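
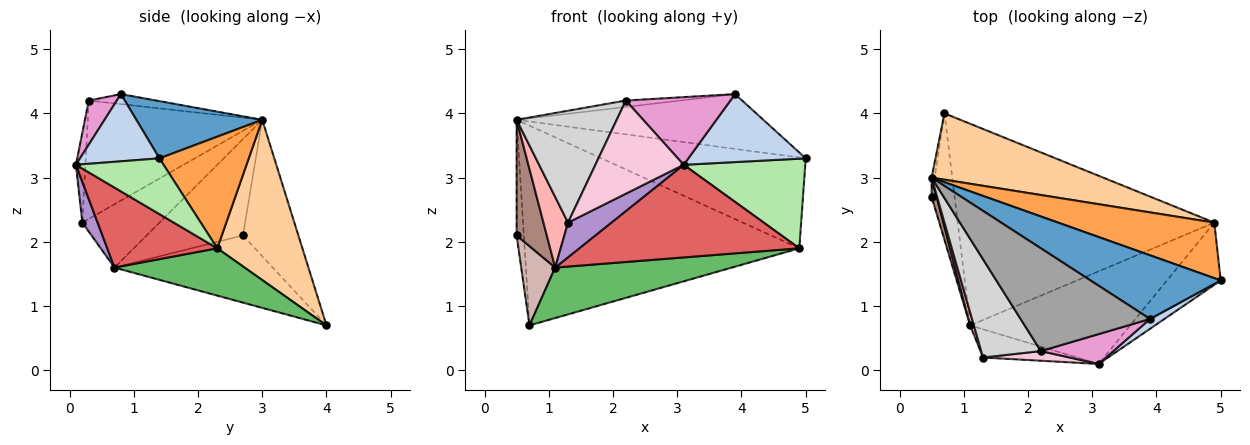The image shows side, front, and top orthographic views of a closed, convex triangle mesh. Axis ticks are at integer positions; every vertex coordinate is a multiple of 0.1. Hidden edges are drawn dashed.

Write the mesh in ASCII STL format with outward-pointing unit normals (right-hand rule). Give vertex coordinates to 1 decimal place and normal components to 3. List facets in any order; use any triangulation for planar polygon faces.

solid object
 facet normal 0.316 0.619 0.719
  outer loop
   vertex 3.9 0.8 4.3
   vertex 5.0 1.4 3.3
   vertex 0.5 3.0 3.9
  endloop
 endfacet
 facet normal 0.556 -0.822 0.119
  outer loop
   vertex 3.9 0.8 4.3
   vertex 3.1 0.1 3.2
   vertex 5.0 1.4 3.3
  endloop
 endfacet
 facet normal 0.349 0.799 0.489
  outer loop
   vertex 4.9 2.3 1.9
   vertex 0.5 3.0 3.9
   vertex 5.0 1.4 3.3
  endloop
 endfacet
 facet normal 0.282 0.911 0.302
  outer loop
   vertex 4.9 2.3 1.9
   vertex 0.7 4.0 0.7
   vertex 0.5 3.0 3.9
  endloop
 endfacet
 facet normal 0.176 -0.239 -0.955
  outer loop
   vertex 4.9 2.3 1.9
   vertex 1.1 0.7 1.6
   vertex 0.7 4.0 0.7
  endloop
 endfacet
 facet normal 0.509 -0.707 -0.491
  outer loop
   vertex 4.9 2.3 1.9
   vertex 5.0 1.4 3.3
   vertex 3.1 0.1 3.2
  endloop
 endfacet
 facet normal 0.333 -0.667 -0.667
  outer loop
   vertex 4.9 2.3 1.9
   vertex 3.1 0.1 3.2
   vertex 1.1 0.7 1.6
  endloop
 endfacet
 facet normal -0.951 -0.303 0.055
  outer loop
   vertex 1.3 0.2 2.3
   vertex 0.5 3.0 3.9
   vertex 1.1 0.7 1.6
  endloop
 endfacet
 facet normal 0.263 -0.748 -0.609
  outer loop
   vertex 1.3 0.2 2.3
   vertex 1.1 0.7 1.6
   vertex 3.1 0.1 3.2
  endloop
 endfacet
 facet normal -0.991 0.129 -0.022
  outer loop
   vertex 0.5 2.7 2.1
   vertex 0.5 3.0 3.9
   vertex 0.7 4.0 0.7
  endloop
 endfacet
 facet normal -0.953 -0.298 0.050
  outer loop
   vertex 0.5 2.7 2.1
   vertex 1.1 0.7 1.6
   vertex 0.5 3.0 3.9
  endloop
 endfacet
 facet normal -0.927 -0.199 -0.317
  outer loop
   vertex 0.5 2.7 2.1
   vertex 0.7 4.0 0.7
   vertex 1.1 0.7 1.6
  endloop
 endfacet
 facet normal 0.238 -0.889 0.392
  outer loop
   vertex 2.2 0.3 4.2
   vertex 3.1 0.1 3.2
   vertex 3.9 0.8 4.3
  endloop
 endfacet
 facet normal -0.106 -0.989 0.102
  outer loop
   vertex 2.2 0.3 4.2
   vertex 1.3 0.2 2.3
   vertex 3.1 0.1 3.2
  endloop
 endfacet
 facet normal -0.077 0.062 0.995
  outer loop
   vertex 2.2 0.3 4.2
   vertex 3.9 0.8 4.3
   vertex 0.5 3.0 3.9
  endloop
 endfacet
 facet normal -0.795 -0.456 0.400
  outer loop
   vertex 2.2 0.3 4.2
   vertex 0.5 3.0 3.9
   vertex 1.3 0.2 2.3
  endloop
 endfacet
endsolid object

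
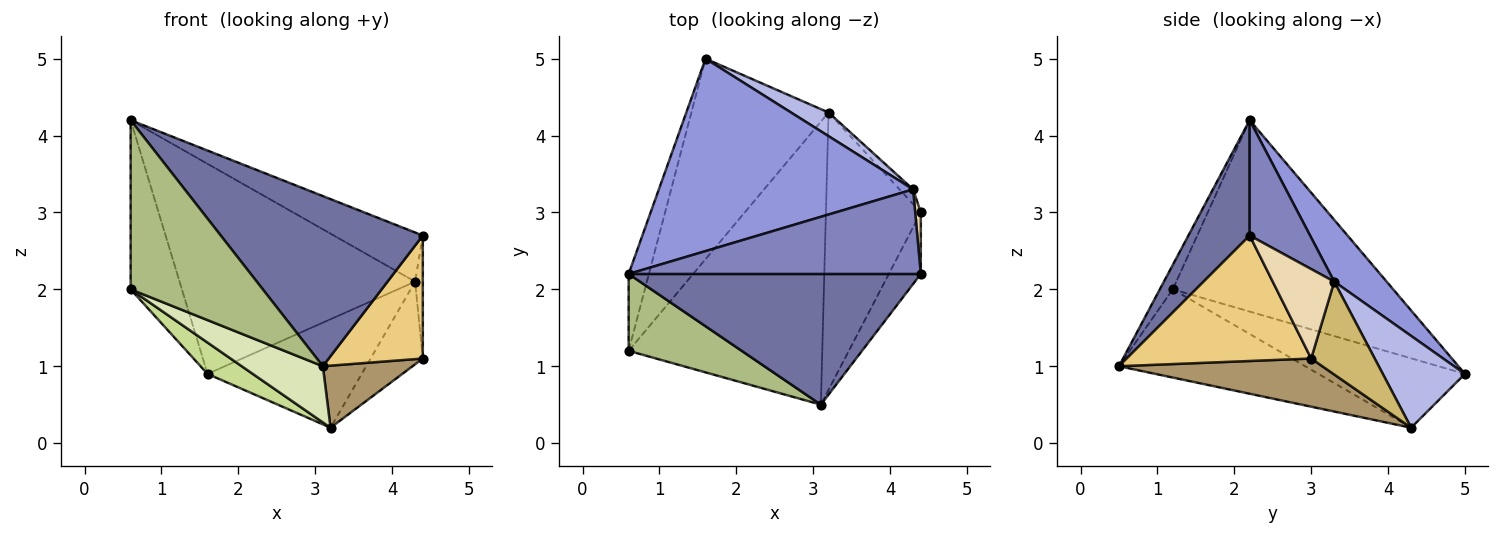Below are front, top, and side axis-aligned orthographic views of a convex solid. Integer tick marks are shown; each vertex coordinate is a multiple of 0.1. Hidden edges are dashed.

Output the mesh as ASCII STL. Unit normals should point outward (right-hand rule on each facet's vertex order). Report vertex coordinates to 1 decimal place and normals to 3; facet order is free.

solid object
 facet normal 0.234 -0.771 0.592
  outer loop
   vertex 3.1 0.5 1.0
   vertex 4.4 2.2 2.7
   vertex 0.6 2.2 4.2
  endloop
 endfacet
 facet normal 0.323 0.476 0.818
  outer loop
   vertex 4.3 3.3 2.1
   vertex 0.6 2.2 4.2
   vertex 4.4 2.2 2.7
  endloop
 endfacet
 facet normal 0.162 0.728 0.667
  outer loop
   vertex 4.3 3.3 2.1
   vertex 1.6 5.0 0.9
   vertex 0.6 2.2 4.2
  endloop
 endfacet
 facet normal 0.462 0.867 0.189
  outer loop
   vertex 4.3 3.3 2.1
   vertex 3.2 4.3 0.2
   vertex 1.6 5.0 0.9
  endloop
 endfacet
 facet normal -0.969 0.225 -0.102
  outer loop
   vertex 0.6 1.2 2.0
   vertex 0.6 2.2 4.2
   vertex 1.6 5.0 0.9
  endloop
 endfacet
 facet normal -0.089 -0.907 0.412
  outer loop
   vertex 0.6 1.2 2.0
   vertex 3.1 0.5 1.0
   vertex 0.6 2.2 4.2
  endloop
 endfacet
 facet normal -0.447 -0.138 -0.884
  outer loop
   vertex 0.6 1.2 2.0
   vertex 1.6 5.0 0.9
   vertex 3.2 4.3 0.2
  endloop
 endfacet
 facet normal -0.408 -0.178 -0.896
  outer loop
   vertex 0.6 1.2 2.0
   vertex 3.2 4.3 0.2
   vertex 3.1 0.5 1.0
  endloop
 endfacet
 facet normal 0.444 -0.196 -0.874
  outer loop
   vertex 4.4 3.0 1.1
   vertex 3.1 0.5 1.0
   vertex 3.2 4.3 0.2
  endloop
 endfacet
 facet normal 0.768 0.631 -0.112
  outer loop
   vertex 4.4 3.0 1.1
   vertex 3.2 4.3 0.2
   vertex 4.3 3.3 2.1
  endloop
 endfacet
 facet normal 0.869 -0.443 -0.221
  outer loop
   vertex 4.4 3.0 1.1
   vertex 4.4 2.2 2.7
   vertex 3.1 0.5 1.0
  endloop
 endfacet
 facet normal 0.990 0.124 0.062
  outer loop
   vertex 4.4 3.0 1.1
   vertex 4.3 3.3 2.1
   vertex 4.4 2.2 2.7
  endloop
 endfacet
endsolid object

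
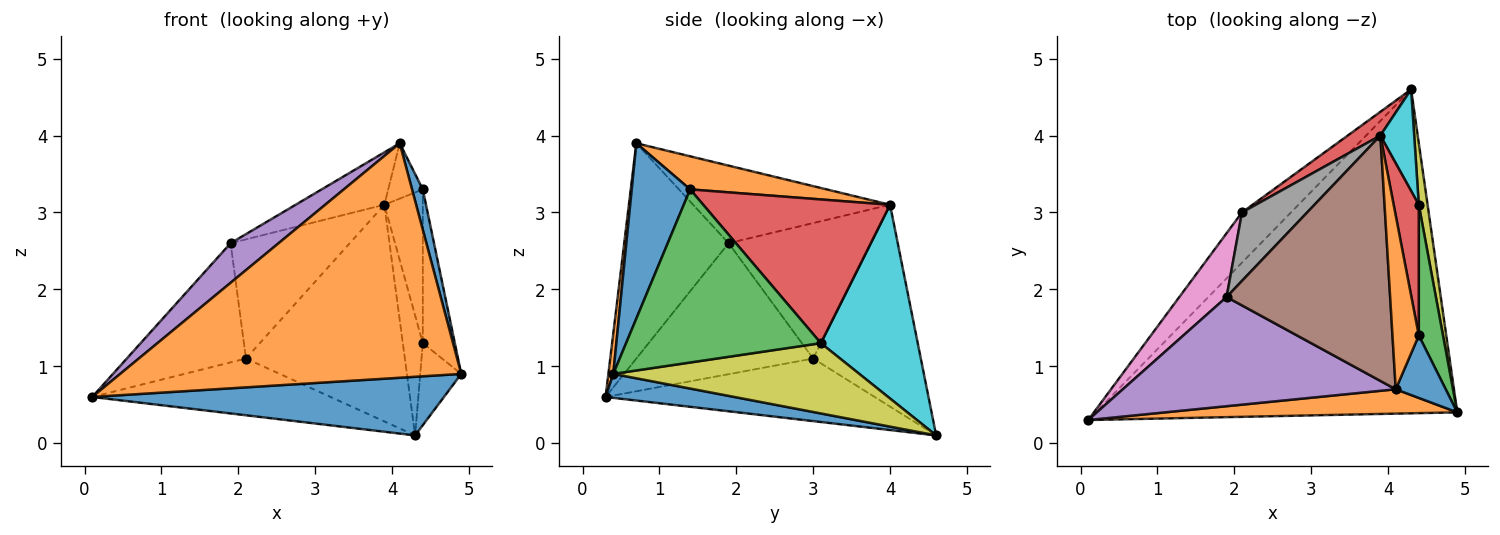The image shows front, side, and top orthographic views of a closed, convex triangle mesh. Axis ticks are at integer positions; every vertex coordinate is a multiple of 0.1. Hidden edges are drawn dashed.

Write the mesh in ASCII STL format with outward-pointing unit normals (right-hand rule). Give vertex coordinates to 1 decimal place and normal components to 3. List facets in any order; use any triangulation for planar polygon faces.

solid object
 facet normal 0.065 -0.178 -0.982
  outer loop
   vertex 4.3 4.6 0.1
   vertex 4.9 0.4 0.9
   vertex 0.1 0.3 0.6
  endloop
 endfacet
 facet normal 0.014 -0.995 0.103
  outer loop
   vertex 4.1 0.7 3.9
   vertex 0.1 0.3 0.6
   vertex 4.9 0.4 0.9
  endloop
 endfacet
 facet normal -0.646 0.572 -0.506
  outer loop
   vertex 2.1 3.0 1.1
   vertex 4.3 4.6 0.1
   vertex 0.1 0.3 0.6
  endloop
 endfacet
 facet normal -0.559 0.825 0.090
  outer loop
   vertex 2.1 3.0 1.1
   vertex 3.9 4.0 3.1
   vertex 4.3 4.6 0.1
  endloop
 endfacet
 facet normal -0.596 -0.274 0.755
  outer loop
   vertex 1.9 1.9 2.6
   vertex 0.1 0.3 0.6
   vertex 4.1 0.7 3.9
  endloop
 endfacet
 facet normal -0.421 0.190 0.887
  outer loop
   vertex 1.9 1.9 2.6
   vertex 4.1 0.7 3.9
   vertex 3.9 4.0 3.1
  endloop
 endfacet
 facet normal -0.794 0.535 0.287
  outer loop
   vertex 1.9 1.9 2.6
   vertex 2.1 3.0 1.1
   vertex 0.1 0.3 0.6
  endloop
 endfacet
 facet normal -0.719 0.603 0.346
  outer loop
   vertex 1.9 1.9 2.6
   vertex 3.9 4.0 3.1
   vertex 2.1 3.0 1.1
  endloop
 endfacet
 facet normal 0.979 0.163 0.122
  outer loop
   vertex 4.4 3.1 1.3
   vertex 4.9 0.4 0.9
   vertex 4.3 4.6 0.1
  endloop
 endfacet
 facet normal 0.965 0.199 0.169
  outer loop
   vertex 4.4 3.1 1.3
   vertex 4.3 4.6 0.1
   vertex 3.9 4.0 3.1
  endloop
 endfacet
 facet normal 0.947 -0.174 0.270
  outer loop
   vertex 4.4 1.4 3.3
   vertex 4.1 0.7 3.9
   vertex 4.9 0.4 0.9
  endloop
 endfacet
 facet normal 0.768 0.195 0.611
  outer loop
   vertex 4.4 1.4 3.3
   vertex 3.9 4.0 3.1
   vertex 4.1 0.7 3.9
  endloop
 endfacet
 facet normal 0.977 0.161 0.137
  outer loop
   vertex 4.4 1.4 3.3
   vertex 4.9 0.4 0.9
   vertex 4.4 3.1 1.3
  endloop
 endfacet
 facet normal 0.965 0.199 0.169
  outer loop
   vertex 4.4 1.4 3.3
   vertex 4.4 3.1 1.3
   vertex 3.9 4.0 3.1
  endloop
 endfacet
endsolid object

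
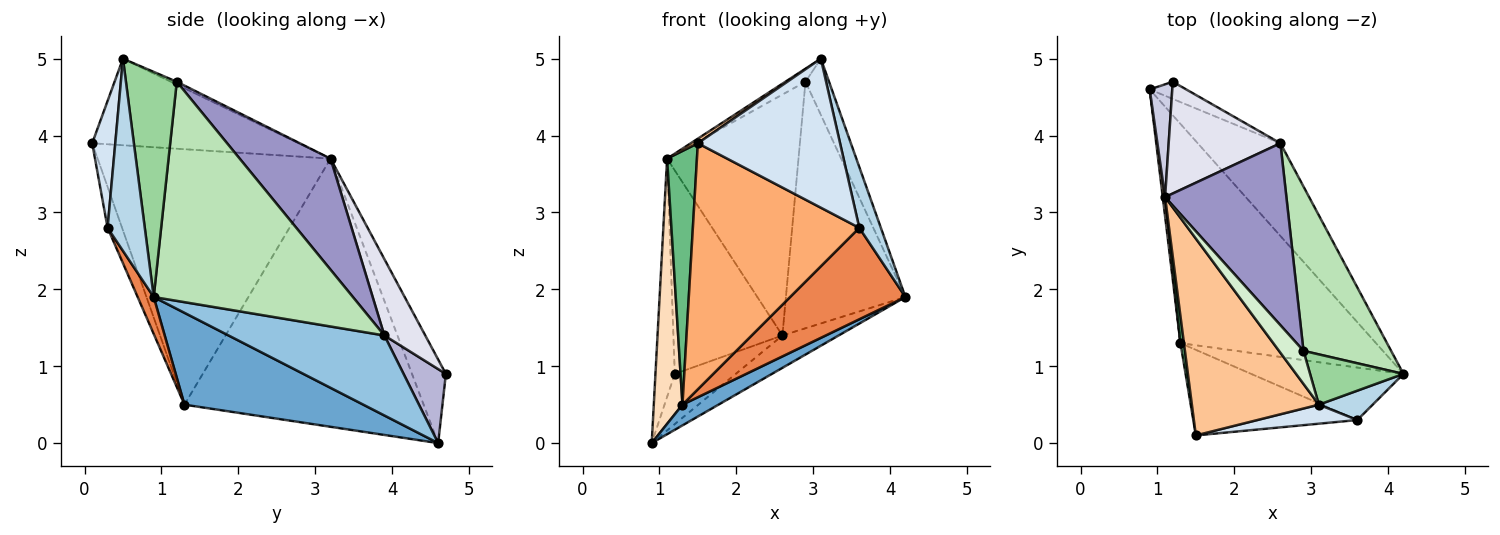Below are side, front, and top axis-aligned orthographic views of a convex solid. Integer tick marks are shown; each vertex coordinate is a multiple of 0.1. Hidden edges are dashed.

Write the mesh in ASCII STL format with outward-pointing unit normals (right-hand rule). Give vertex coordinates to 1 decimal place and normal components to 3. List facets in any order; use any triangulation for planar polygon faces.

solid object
 facet normal 0.424 -0.085 -0.902
  outer loop
   vertex 1.3 1.3 0.5
   vertex 0.9 4.6 0.0
   vertex 4.2 0.9 1.9
  endloop
 endfacet
 facet normal 0.674 0.243 -0.697
  outer loop
   vertex 2.6 3.9 1.4
   vertex 4.2 0.9 1.9
   vertex 0.9 4.6 0.0
  endloop
 endfacet
 facet normal 0.841 -0.488 0.235
  outer loop
   vertex 3.6 0.3 2.8
   vertex 4.2 0.9 1.9
   vertex 3.1 0.5 5.0
  endloop
 endfacet
 facet normal 0.159 -0.979 0.125
  outer loop
   vertex 3.6 0.3 2.8
   vertex 3.1 0.5 5.0
   vertex 1.5 0.1 3.9
  endloop
 endfacet
 facet normal 0.120 -0.861 -0.494
  outer loop
   vertex 3.6 0.3 2.8
   vertex 1.3 1.3 0.5
   vertex 4.2 0.9 1.9
  endloop
 endfacet
 facet normal -0.082 -0.941 -0.327
  outer loop
   vertex 3.6 0.3 2.8
   vertex 1.5 0.1 3.9
   vertex 1.3 1.3 0.5
  endloop
 endfacet
 facet normal -0.563 -0.019 0.826
  outer loop
   vertex 1.1 3.2 3.7
   vertex 1.5 0.1 3.9
   vertex 3.1 0.5 5.0
  endloop
 endfacet
 facet normal -0.993 -0.119 0.009
  outer loop
   vertex 1.1 3.2 3.7
   vertex 0.9 4.6 0.0
   vertex 1.3 1.3 0.5
  endloop
 endfacet
 facet normal -0.992 -0.127 0.013
  outer loop
   vertex 1.1 3.2 3.7
   vertex 1.3 1.3 0.5
   vertex 1.5 0.1 3.9
  endloop
 endfacet
 facet normal 0.849 0.394 0.352
  outer loop
   vertex 2.9 1.2 4.7
   vertex 3.1 0.5 5.0
   vertex 4.2 0.9 1.9
  endloop
 endfacet
 facet normal 0.811 0.487 0.324
  outer loop
   vertex 2.9 1.2 4.7
   vertex 4.2 0.9 1.9
   vertex 2.6 3.9 1.4
  endloop
 endfacet
 facet normal -0.108 0.366 0.925
  outer loop
   vertex 2.9 1.2 4.7
   vertex 1.1 3.2 3.7
   vertex 3.1 0.5 5.0
  endloop
 endfacet
 facet normal 0.483 0.699 0.528
  outer loop
   vertex 2.9 1.2 4.7
   vertex 2.6 3.9 1.4
   vertex 1.1 3.2 3.7
  endloop
 endfacet
 facet normal 0.549 0.791 -0.271
  outer loop
   vertex 1.2 4.7 0.9
   vertex 2.6 3.9 1.4
   vertex 0.9 4.6 0.0
  endloop
 endfacet
 facet normal -0.846 0.482 0.228
  outer loop
   vertex 1.2 4.7 0.9
   vertex 0.9 4.6 0.0
   vertex 1.1 3.2 3.7
  endloop
 endfacet
 facet normal 0.313 0.833 0.457
  outer loop
   vertex 1.2 4.7 0.9
   vertex 1.1 3.2 3.7
   vertex 2.6 3.9 1.4
  endloop
 endfacet
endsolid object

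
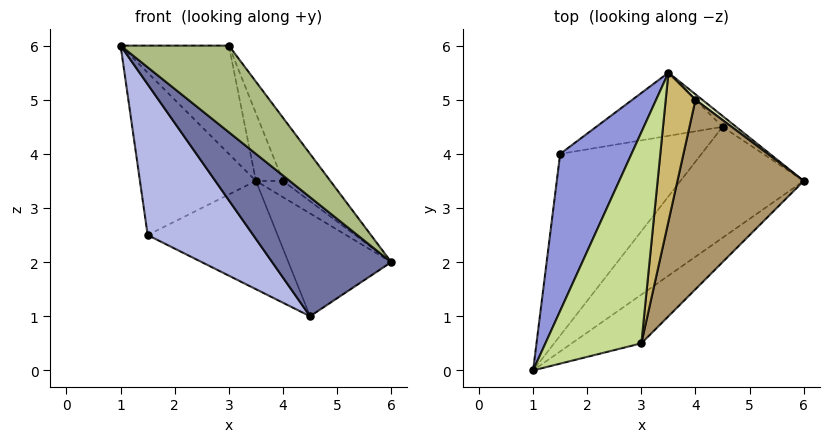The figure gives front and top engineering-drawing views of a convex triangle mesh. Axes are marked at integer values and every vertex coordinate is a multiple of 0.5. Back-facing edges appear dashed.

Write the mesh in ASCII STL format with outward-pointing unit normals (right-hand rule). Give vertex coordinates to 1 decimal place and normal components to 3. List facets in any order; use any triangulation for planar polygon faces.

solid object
 facet normal -0.033 -0.731 -0.681
  outer loop
   vertex 4.5 4.5 1.0
   vertex 6.0 3.5 2.0
   vertex 1.0 0.0 6.0
  endloop
 endfacet
 facet normal 0.591 0.802 -0.084
  outer loop
   vertex 4.5 4.5 1.0
   vertex 3.5 5.5 3.5
   vertex 6.0 3.5 2.0
  endloop
 endfacet
 facet normal -0.663 0.538 0.520
  outer loop
   vertex 1.5 4.0 2.5
   vertex 1.0 0.0 6.0
   vertex 3.5 5.5 3.5
  endloop
 endfacet
 facet normal -0.268 -0.615 -0.741
  outer loop
   vertex 1.5 4.0 2.5
   vertex 4.5 4.5 1.0
   vertex 1.0 0.0 6.0
  endloop
 endfacet
 facet normal -0.368 0.803 -0.468
  outer loop
   vertex 1.5 4.0 2.5
   vertex 3.5 5.5 3.5
   vertex 4.5 4.5 1.0
  endloop
 endfacet
 facet normal 0.213 -0.852 -0.479
  outer loop
   vertex 3.0 0.5 6.0
   vertex 1.0 0.0 6.0
   vertex 6.0 3.5 2.0
  endloop
 endfacet
 facet normal -0.113 0.453 0.884
  outer loop
   vertex 3.0 0.5 6.0
   vertex 3.5 5.5 3.5
   vertex 1.0 0.0 6.0
  endloop
 endfacet
 facet normal 0.688 0.688 0.229
  outer loop
   vertex 4.0 5.0 3.5
   vertex 6.0 3.5 2.0
   vertex 3.5 5.5 3.5
  endloop
 endfacet
 facet normal 0.688 0.229 0.688
  outer loop
   vertex 4.0 5.0 3.5
   vertex 3.0 0.5 6.0
   vertex 6.0 3.5 2.0
  endloop
 endfacet
 facet normal 0.382 0.382 0.841
  outer loop
   vertex 4.0 5.0 3.5
   vertex 3.5 5.5 3.5
   vertex 3.0 0.5 6.0
  endloop
 endfacet
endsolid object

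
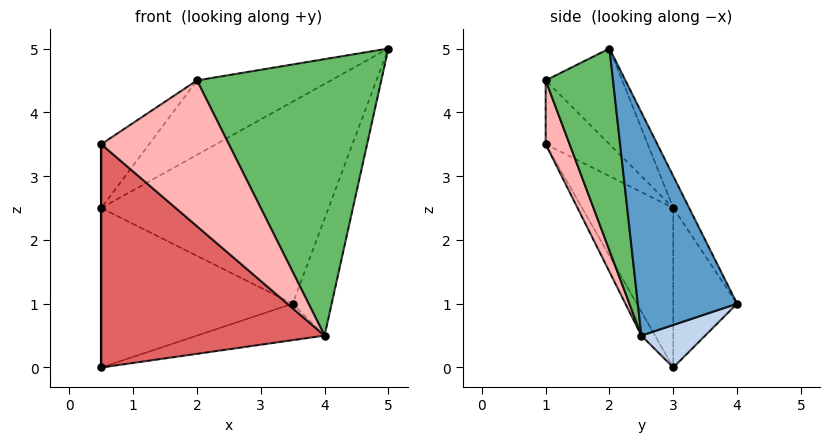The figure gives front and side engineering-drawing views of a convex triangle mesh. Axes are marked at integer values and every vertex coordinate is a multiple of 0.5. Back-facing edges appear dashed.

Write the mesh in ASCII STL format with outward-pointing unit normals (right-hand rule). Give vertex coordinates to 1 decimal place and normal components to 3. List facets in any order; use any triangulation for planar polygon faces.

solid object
 facet normal 0.918 0.361 -0.164
  outer loop
   vertex 4.0 2.5 0.5
   vertex 3.5 4.0 1.0
   vertex 5.0 2.0 5.0
  endloop
 endfacet
 facet normal 0.183 0.365 -0.913
  outer loop
   vertex 4.0 2.5 0.5
   vertex 0.5 3.0 0.0
   vertex 3.5 4.0 1.0
  endloop
 endfacet
 facet normal -0.062 0.883 0.465
  outer loop
   vertex 0.5 3.0 2.5
   vertex 5.0 2.0 5.0
   vertex 3.5 4.0 1.0
  endloop
 endfacet
 facet normal -0.316 0.949 0.000
  outer loop
   vertex 0.5 3.0 2.5
   vertex 3.5 4.0 1.0
   vertex 0.5 3.0 0.0
  endloop
 endfacet
 facet normal 0.338 -0.924 -0.178
  outer loop
   vertex 2.0 1.0 4.5
   vertex 4.0 2.5 0.5
   vertex 5.0 2.0 5.0
  endloop
 endfacet
 facet normal -0.311 0.545 0.778
  outer loop
   vertex 2.0 1.0 4.5
   vertex 5.0 2.0 5.0
   vertex 0.5 3.0 2.5
  endloop
 endfacet
 facet normal -0.053 -0.867 -0.495
  outer loop
   vertex 0.5 1.0 3.5
   vertex 0.5 3.0 0.0
   vertex 4.0 2.5 0.5
  endloop
 endfacet
 facet normal 0.178 -0.947 -0.266
  outer loop
   vertex 0.5 1.0 3.5
   vertex 4.0 2.5 0.5
   vertex 2.0 1.0 4.5
  endloop
 endfacet
 facet normal -0.512 0.384 0.768
  outer loop
   vertex 0.5 1.0 3.5
   vertex 2.0 1.0 4.5
   vertex 0.5 3.0 2.5
  endloop
 endfacet
 facet normal -1.000 0.000 0.000
  outer loop
   vertex 0.5 1.0 3.5
   vertex 0.5 3.0 2.5
   vertex 0.5 3.0 0.0
  endloop
 endfacet
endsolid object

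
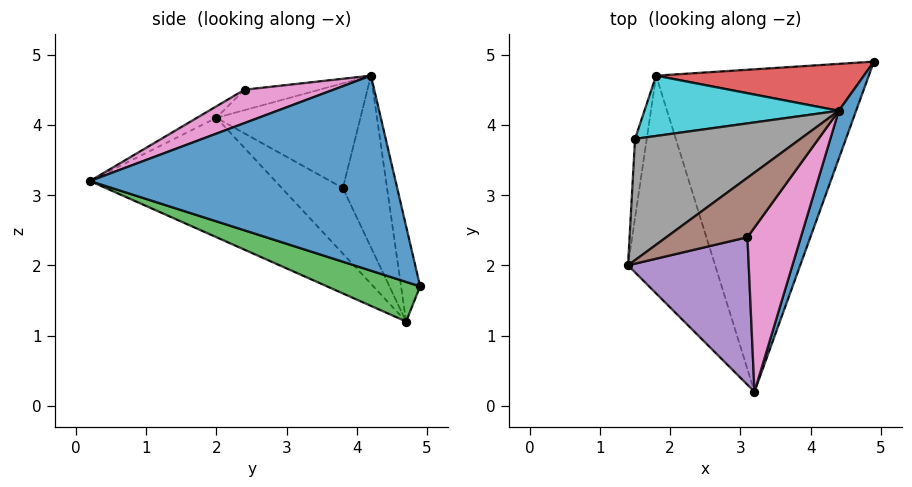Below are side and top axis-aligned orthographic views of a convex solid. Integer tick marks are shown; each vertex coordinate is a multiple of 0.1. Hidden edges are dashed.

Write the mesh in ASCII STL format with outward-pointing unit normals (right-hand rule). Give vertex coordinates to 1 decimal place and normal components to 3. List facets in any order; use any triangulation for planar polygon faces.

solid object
 facet normal 0.945 -0.315 0.084
  outer loop
   vertex 4.4 4.2 4.7
   vertex 3.2 0.2 3.2
   vertex 4.9 4.9 1.7
  endloop
 endfacet
 facet normal -0.719 -0.457 -0.524
  outer loop
   vertex 1.8 4.7 1.2
   vertex 3.2 0.2 3.2
   vertex 1.4 2.0 4.1
  endloop
 endfacet
 facet normal 0.171 -0.355 -0.919
  outer loop
   vertex 1.8 4.7 1.2
   vertex 4.9 4.9 1.7
   vertex 3.2 0.2 3.2
  endloop
 endfacet
 facet normal -0.097 0.973 0.211
  outer loop
   vertex 1.8 4.7 1.2
   vertex 4.4 4.2 4.7
   vertex 4.9 4.9 1.7
  endloop
 endfacet
 facet normal -0.082 -0.510 0.856
  outer loop
   vertex 3.1 2.4 4.5
   vertex 1.4 2.0 4.1
   vertex 3.2 0.2 3.2
  endloop
 endfacet
 facet normal -0.244 0.069 0.967
  outer loop
   vertex 3.1 2.4 4.5
   vertex 4.4 4.2 4.7
   vertex 1.4 2.0 4.1
  endloop
 endfacet
 facet normal 0.478 -0.431 0.765
  outer loop
   vertex 3.1 2.4 4.5
   vertex 3.2 0.2 3.2
   vertex 4.4 4.2 4.7
  endloop
 endfacet
 facet normal -0.479 0.447 0.756
  outer loop
   vertex 1.5 3.8 3.1
   vertex 1.4 2.0 4.1
   vertex 4.4 4.2 4.7
  endloop
 endfacet
 facet normal -0.984 -0.043 -0.176
  outer loop
   vertex 1.5 3.8 3.1
   vertex 1.8 4.7 1.2
   vertex 1.4 2.0 4.1
  endloop
 endfacet
 facet normal -0.321 0.874 0.364
  outer loop
   vertex 1.5 3.8 3.1
   vertex 4.4 4.2 4.7
   vertex 1.8 4.7 1.2
  endloop
 endfacet
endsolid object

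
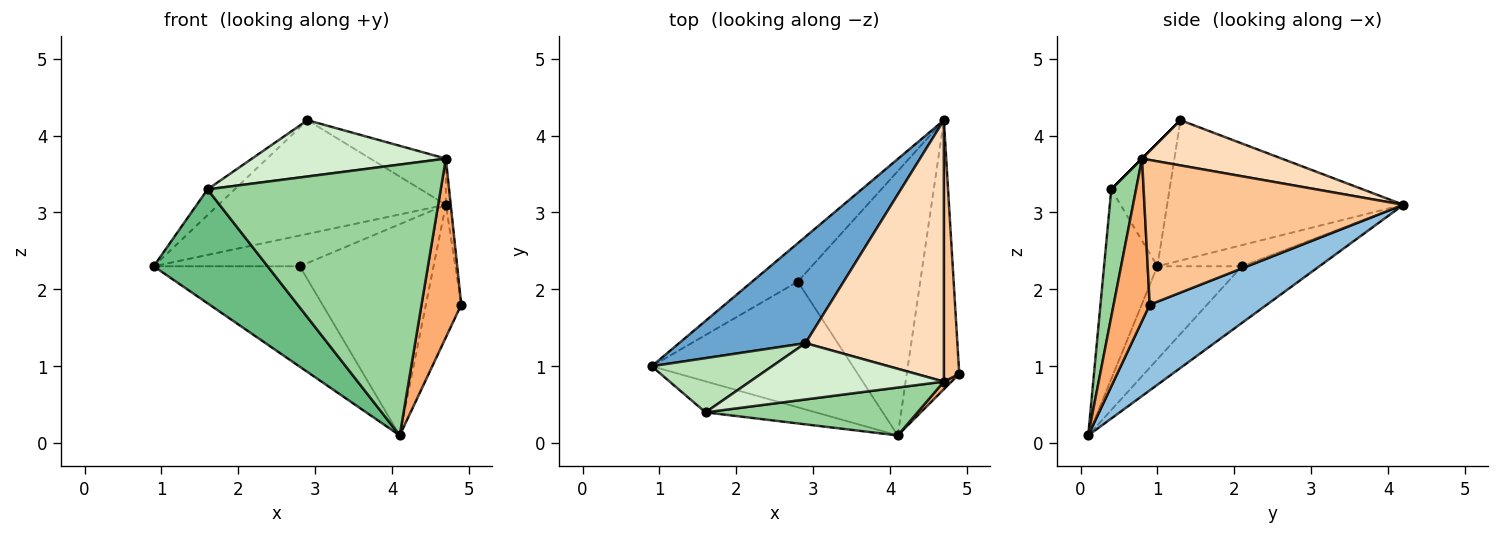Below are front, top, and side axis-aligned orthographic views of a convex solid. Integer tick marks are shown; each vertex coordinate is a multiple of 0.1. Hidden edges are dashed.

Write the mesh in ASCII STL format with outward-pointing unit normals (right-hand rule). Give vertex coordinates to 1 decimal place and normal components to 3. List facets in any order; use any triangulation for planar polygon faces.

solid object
 facet normal -0.604 0.582 0.544
  outer loop
   vertex 2.9 1.3 4.2
   vertex 4.7 4.2 3.1
   vertex 0.9 1.0 2.3
  endloop
 endfacet
 facet normal 0.826 0.249 -0.506
  outer loop
   vertex 4.1 0.1 0.1
   vertex 4.7 4.2 3.1
   vertex 4.9 0.9 1.8
  endloop
 endfacet
 facet normal -0.340 0.587 -0.734
  outer loop
   vertex 2.8 2.1 2.3
   vertex 0.9 1.0 2.3
   vertex 4.7 4.2 3.1
  endloop
 endfacet
 facet normal -0.340 0.587 -0.735
  outer loop
   vertex 2.8 2.1 2.3
   vertex 4.1 0.1 0.1
   vertex 0.9 1.0 2.3
  endloop
 endfacet
 facet normal -0.340 0.587 -0.735
  outer loop
   vertex 2.8 2.1 2.3
   vertex 4.7 4.2 3.1
   vertex 4.1 0.1 0.1
  endloop
 endfacet
 facet normal 0.672 -0.740 0.032
  outer loop
   vertex 4.7 0.8 3.7
   vertex 4.1 0.1 0.1
   vertex 4.9 0.9 1.8
  endloop
 endfacet
 facet normal 0.994 0.019 0.106
  outer loop
   vertex 4.7 0.8 3.7
   vertex 4.9 0.9 1.8
   vertex 4.7 4.2 3.1
  endloop
 endfacet
 facet normal 0.306 0.165 0.937
  outer loop
   vertex 4.7 0.8 3.7
   vertex 4.7 4.2 3.1
   vertex 2.9 1.3 4.2
  endloop
 endfacet
 facet normal -0.412 -0.879 -0.239
  outer loop
   vertex 1.6 0.4 3.3
   vertex 0.9 1.0 2.3
   vertex 4.1 0.1 0.1
  endloop
 endfacet
 facet normal 0.104 -0.979 0.173
  outer loop
   vertex 1.6 0.4 3.3
   vertex 4.1 0.1 0.1
   vertex 4.7 0.8 3.7
  endloop
 endfacet
 facet normal -0.678 0.315 0.664
  outer loop
   vertex 1.6 0.4 3.3
   vertex 2.9 1.3 4.2
   vertex 0.9 1.0 2.3
  endloop
 endfacet
 facet normal 0.000 -0.707 0.707
  outer loop
   vertex 1.6 0.4 3.3
   vertex 4.7 0.8 3.7
   vertex 2.9 1.3 4.2
  endloop
 endfacet
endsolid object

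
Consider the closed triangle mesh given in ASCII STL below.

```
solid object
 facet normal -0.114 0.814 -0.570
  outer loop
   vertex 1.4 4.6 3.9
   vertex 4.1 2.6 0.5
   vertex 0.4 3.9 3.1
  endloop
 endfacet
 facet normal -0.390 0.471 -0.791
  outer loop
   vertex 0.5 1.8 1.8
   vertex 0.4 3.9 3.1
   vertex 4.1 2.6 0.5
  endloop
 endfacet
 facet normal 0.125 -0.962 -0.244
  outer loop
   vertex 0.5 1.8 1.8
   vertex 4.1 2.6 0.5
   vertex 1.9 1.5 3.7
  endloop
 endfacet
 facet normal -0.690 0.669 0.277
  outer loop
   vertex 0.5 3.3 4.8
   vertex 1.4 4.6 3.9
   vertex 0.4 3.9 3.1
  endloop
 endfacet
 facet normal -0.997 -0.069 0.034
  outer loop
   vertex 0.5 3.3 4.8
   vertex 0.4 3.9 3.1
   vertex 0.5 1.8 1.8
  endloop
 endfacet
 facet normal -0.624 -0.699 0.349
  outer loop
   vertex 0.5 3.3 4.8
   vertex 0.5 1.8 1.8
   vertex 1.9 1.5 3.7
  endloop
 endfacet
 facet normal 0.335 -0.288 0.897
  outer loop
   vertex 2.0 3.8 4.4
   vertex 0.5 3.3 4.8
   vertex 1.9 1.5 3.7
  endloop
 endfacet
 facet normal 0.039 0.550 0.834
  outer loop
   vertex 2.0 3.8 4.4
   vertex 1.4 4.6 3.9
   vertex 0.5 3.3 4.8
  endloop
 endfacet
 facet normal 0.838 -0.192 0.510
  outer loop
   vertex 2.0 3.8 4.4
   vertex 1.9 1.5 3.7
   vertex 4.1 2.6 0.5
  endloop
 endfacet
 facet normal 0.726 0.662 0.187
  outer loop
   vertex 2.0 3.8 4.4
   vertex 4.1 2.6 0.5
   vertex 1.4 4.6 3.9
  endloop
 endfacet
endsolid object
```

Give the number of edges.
15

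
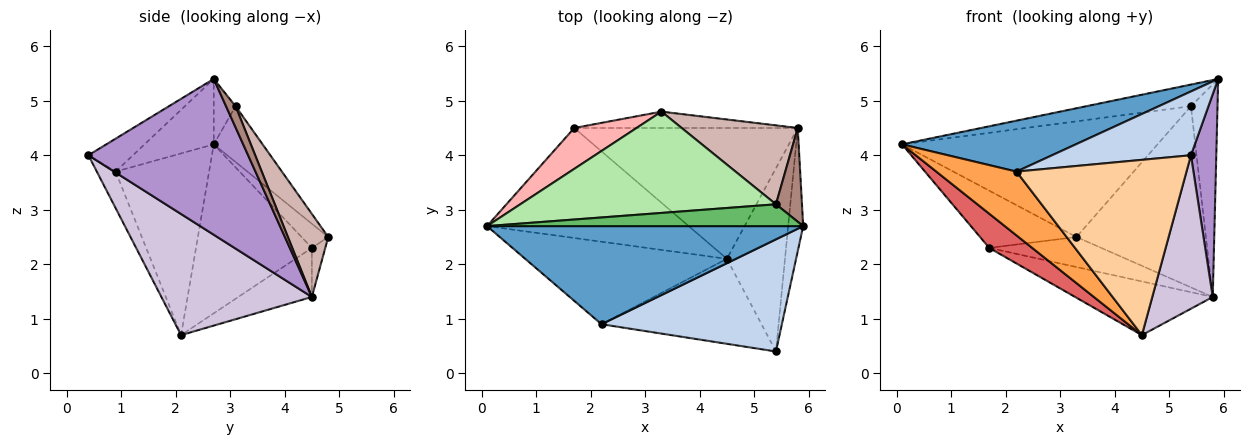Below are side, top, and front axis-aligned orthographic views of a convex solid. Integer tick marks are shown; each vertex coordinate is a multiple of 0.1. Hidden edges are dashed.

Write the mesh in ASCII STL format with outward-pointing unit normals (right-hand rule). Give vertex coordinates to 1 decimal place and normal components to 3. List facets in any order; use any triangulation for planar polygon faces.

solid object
 facet normal -0.181 -0.453 0.873
  outer loop
   vertex 2.2 0.9 3.7
   vertex 5.9 2.7 5.4
   vertex 0.1 2.7 4.2
  endloop
 endfacet
 facet normal -0.157 -0.488 0.858
  outer loop
   vertex 2.2 0.9 3.7
   vertex 5.4 0.4 4.0
   vertex 5.9 2.7 5.4
  endloop
 endfacet
 facet normal -0.580 -0.498 -0.644
  outer loop
   vertex 2.2 0.9 3.7
   vertex 0.1 2.7 4.2
   vertex 4.5 2.1 0.7
  endloop
 endfacet
 facet normal -0.099 -0.895 -0.434
  outer loop
   vertex 2.2 0.9 3.7
   vertex 4.5 2.1 0.7
   vertex 5.4 0.4 4.0
  endloop
 endfacet
 facet normal -0.145 0.697 0.703
  outer loop
   vertex 5.4 3.1 4.9
   vertex 0.1 2.7 4.2
   vertex 5.9 2.7 5.4
  endloop
 endfacet
 facet normal -0.142 0.745 0.652
  outer loop
   vertex 5.4 3.1 4.9
   vertex 3.3 4.8 2.5
   vertex 0.1 2.7 4.2
  endloop
 endfacet
 facet normal -0.625 -0.232 -0.746
  outer loop
   vertex 1.7 4.5 2.3
   vertex 4.5 2.1 0.7
   vertex 0.1 2.7 4.2
  endloop
 endfacet
 facet normal -0.220 0.794 0.567
  outer loop
   vertex 1.7 4.5 2.3
   vertex 0.1 2.7 4.2
   vertex 3.3 4.8 2.5
  endloop
 endfacet
 facet normal 0.983 -0.156 -0.095
  outer loop
   vertex 5.8 4.5 1.4
   vertex 5.9 2.7 5.4
   vertex 5.4 0.4 4.0
  endloop
 endfacet
 facet normal 0.848 -0.341 -0.407
  outer loop
   vertex 5.8 4.5 1.4
   vertex 5.4 0.4 4.0
   vertex 4.5 2.1 0.7
  endloop
 endfacet
 facet normal 0.312 0.869 0.383
  outer loop
   vertex 5.8 4.5 1.4
   vertex 5.4 3.1 4.9
   vertex 5.9 2.7 5.4
  endloop
 endfacet
 facet normal 0.275 0.882 0.384
  outer loop
   vertex 5.8 4.5 1.4
   vertex 3.3 4.8 2.5
   vertex 5.4 3.1 4.9
  endloop
 endfacet
 facet normal -0.199 0.372 -0.907
  outer loop
   vertex 5.8 4.5 1.4
   vertex 4.5 2.1 0.7
   vertex 1.7 4.5 2.3
  endloop
 endfacet
 facet normal -0.104 0.874 -0.475
  outer loop
   vertex 5.8 4.5 1.4
   vertex 1.7 4.5 2.3
   vertex 3.3 4.8 2.5
  endloop
 endfacet
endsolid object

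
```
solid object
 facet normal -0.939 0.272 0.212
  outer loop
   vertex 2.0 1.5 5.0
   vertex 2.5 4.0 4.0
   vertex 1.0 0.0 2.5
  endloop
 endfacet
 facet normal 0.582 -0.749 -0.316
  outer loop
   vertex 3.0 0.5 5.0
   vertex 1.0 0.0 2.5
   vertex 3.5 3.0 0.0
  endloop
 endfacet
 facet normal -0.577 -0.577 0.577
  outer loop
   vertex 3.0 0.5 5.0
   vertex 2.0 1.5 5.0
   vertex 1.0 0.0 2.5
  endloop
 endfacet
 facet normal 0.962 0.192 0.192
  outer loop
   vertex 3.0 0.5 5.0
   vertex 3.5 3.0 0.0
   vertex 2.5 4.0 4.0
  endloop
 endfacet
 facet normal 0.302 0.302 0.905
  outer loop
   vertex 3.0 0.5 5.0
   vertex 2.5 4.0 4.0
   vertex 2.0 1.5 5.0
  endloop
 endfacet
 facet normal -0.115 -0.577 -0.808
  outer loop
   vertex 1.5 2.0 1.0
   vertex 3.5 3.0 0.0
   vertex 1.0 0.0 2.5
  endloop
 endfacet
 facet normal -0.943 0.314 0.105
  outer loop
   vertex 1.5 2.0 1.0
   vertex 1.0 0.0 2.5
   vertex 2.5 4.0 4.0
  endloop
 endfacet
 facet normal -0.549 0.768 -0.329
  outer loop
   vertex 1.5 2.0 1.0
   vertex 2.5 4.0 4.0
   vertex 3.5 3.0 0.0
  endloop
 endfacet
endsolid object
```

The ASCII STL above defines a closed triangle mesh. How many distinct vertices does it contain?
6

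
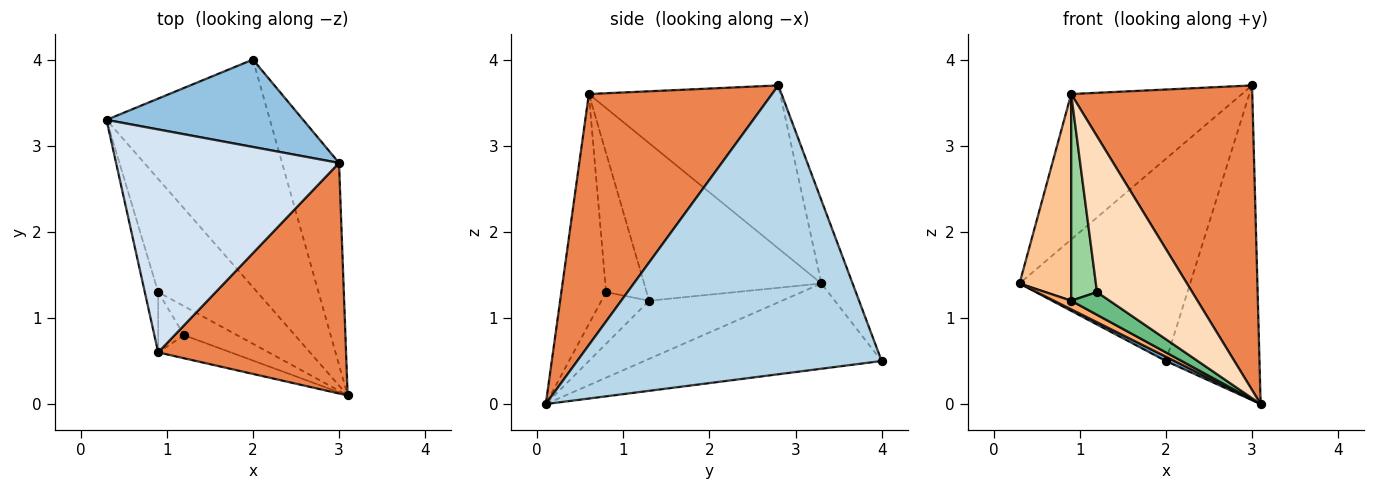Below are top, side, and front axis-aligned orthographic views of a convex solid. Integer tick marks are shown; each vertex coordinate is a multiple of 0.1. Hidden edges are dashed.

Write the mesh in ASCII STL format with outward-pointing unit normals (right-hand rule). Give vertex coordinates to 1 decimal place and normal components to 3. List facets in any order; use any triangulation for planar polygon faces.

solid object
 facet normal -0.462 -0.017 -0.887
  outer loop
   vertex 2.0 4.0 0.5
   vertex 3.1 0.1 0.0
   vertex 0.3 3.3 1.4
  endloop
 endfacet
 facet normal -0.166 0.905 0.391
  outer loop
   vertex 3.0 2.8 3.7
   vertex 2.0 4.0 0.5
   vertex 0.3 3.3 1.4
  endloop
 endfacet
 facet normal 0.939 0.289 -0.185
  outer loop
   vertex 3.0 2.8 3.7
   vertex 3.1 0.1 0.0
   vertex 2.0 4.0 0.5
  endloop
 endfacet
 facet normal -0.522 0.466 0.714
  outer loop
   vertex 0.9 0.6 3.6
   vertex 3.0 2.8 3.7
   vertex 0.3 3.3 1.4
  endloop
 endfacet
 facet normal 0.628 -0.621 0.470
  outer loop
   vertex 0.9 0.6 3.6
   vertex 3.1 0.1 0.0
   vertex 3.0 2.8 3.7
  endloop
 endfacet
 facet normal -0.505 -0.065 -0.861
  outer loop
   vertex 0.9 1.3 1.2
   vertex 0.3 3.3 1.4
   vertex 3.1 0.1 0.0
  endloop
 endfacet
 facet normal -0.957 -0.279 -0.081
  outer loop
   vertex 0.9 1.3 1.2
   vertex 0.9 0.6 3.6
   vertex 0.3 3.3 1.4
  endloop
 endfacet
 facet normal -0.421 -0.897 -0.133
  outer loop
   vertex 1.2 0.8 1.3
   vertex 3.1 0.1 0.0
   vertex 0.9 0.6 3.6
  endloop
 endfacet
 facet normal -0.608 -0.490 -0.625
  outer loop
   vertex 1.2 0.8 1.3
   vertex 0.9 1.3 1.2
   vertex 3.1 0.1 0.0
  endloop
 endfacet
 facet normal -0.833 -0.531 -0.155
  outer loop
   vertex 1.2 0.8 1.3
   vertex 0.9 0.6 3.6
   vertex 0.9 1.3 1.2
  endloop
 endfacet
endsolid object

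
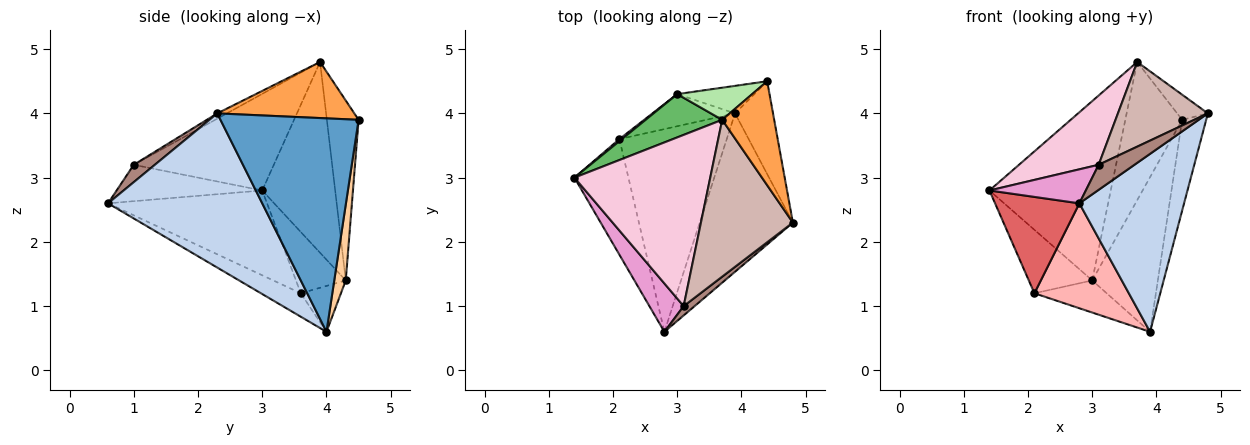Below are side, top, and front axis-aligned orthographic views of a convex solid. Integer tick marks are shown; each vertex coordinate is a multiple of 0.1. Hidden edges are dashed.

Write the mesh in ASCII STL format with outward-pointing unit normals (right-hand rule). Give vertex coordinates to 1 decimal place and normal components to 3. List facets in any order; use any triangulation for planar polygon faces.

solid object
 facet normal 0.970 0.169 -0.173
  outer loop
   vertex 3.9 4.0 0.6
   vertex 4.4 4.5 3.9
   vertex 4.8 2.3 4.0
  endloop
 endfacet
 facet normal 0.740 -0.502 -0.447
  outer loop
   vertex 2.8 0.6 2.6
   vertex 3.9 4.0 0.6
   vertex 4.8 2.3 4.0
  endloop
 endfacet
 facet normal 0.724 0.162 0.671
  outer loop
   vertex 3.7 3.9 4.8
   vertex 4.8 2.3 4.0
   vertex 4.4 4.5 3.9
  endloop
 endfacet
 facet normal 0.170 0.970 -0.173
  outer loop
   vertex 3.0 4.3 1.4
   vertex 4.4 4.5 3.9
   vertex 3.9 4.0 0.6
  endloop
 endfacet
 facet normal -0.505 0.839 0.203
  outer loop
   vertex 3.0 4.3 1.4
   vertex 1.4 3.0 2.8
   vertex 3.7 3.9 4.8
  endloop
 endfacet
 facet normal -0.478 0.856 0.199
  outer loop
   vertex 3.0 4.3 1.4
   vertex 3.7 3.9 4.8
   vertex 4.4 4.5 3.9
  endloop
 endfacet
 facet normal -0.770 -0.408 -0.490
  outer loop
   vertex 2.1 3.6 1.2
   vertex 2.8 0.6 2.6
   vertex 1.4 3.0 2.8
  endloop
 endfacet
 facet normal -0.190 -0.451 -0.872
  outer loop
   vertex 2.1 3.6 1.2
   vertex 3.9 4.0 0.6
   vertex 2.8 0.6 2.6
  endloop
 endfacet
 facet normal -0.617 0.786 0.025
  outer loop
   vertex 2.1 3.6 1.2
   vertex 1.4 3.0 2.8
   vertex 3.0 4.3 1.4
  endloop
 endfacet
 facet normal -0.366 0.658 -0.658
  outer loop
   vertex 2.1 3.6 1.2
   vertex 3.0 4.3 1.4
   vertex 3.9 4.0 0.6
  endloop
 endfacet
 facet normal 0.484 -0.820 0.305
  outer loop
   vertex 3.1 1.0 3.2
   vertex 2.8 0.6 2.6
   vertex 4.8 2.3 4.0
  endloop
 endfacet
 facet normal -0.051 -0.474 0.879
  outer loop
   vertex 3.1 1.0 3.2
   vertex 4.8 2.3 4.0
   vertex 3.7 3.9 4.8
  endloop
 endfacet
 facet normal -0.656 -0.434 0.617
  outer loop
   vertex 3.1 1.0 3.2
   vertex 1.4 3.0 2.8
   vertex 2.8 0.6 2.6
  endloop
 endfacet
 facet normal -0.550 -0.313 0.774
  outer loop
   vertex 3.1 1.0 3.2
   vertex 3.7 3.9 4.8
   vertex 1.4 3.0 2.8
  endloop
 endfacet
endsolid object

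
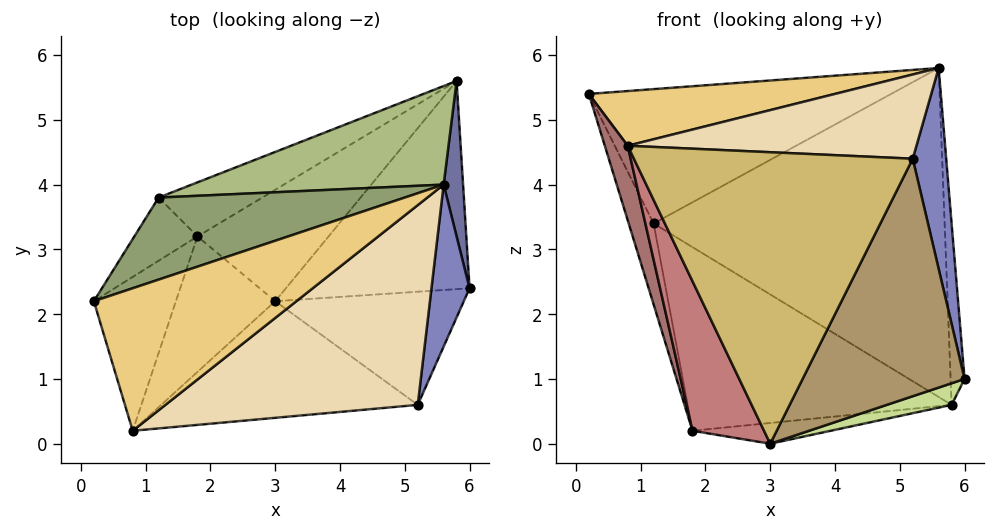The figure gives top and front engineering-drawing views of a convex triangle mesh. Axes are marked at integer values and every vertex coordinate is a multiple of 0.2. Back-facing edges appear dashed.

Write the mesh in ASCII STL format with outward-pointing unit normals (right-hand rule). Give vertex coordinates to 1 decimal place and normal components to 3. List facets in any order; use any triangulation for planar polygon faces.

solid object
 facet normal 0.996 0.070 0.060
  outer loop
   vertex 5.6 4.0 5.8
   vertex 6.0 2.4 1.0
   vertex 5.8 5.6 0.6
  endloop
 endfacet
 facet normal 0.975 -0.172 0.139
  outer loop
   vertex 5.2 0.6 4.4
   vertex 6.0 2.4 1.0
   vertex 5.6 4.0 5.8
  endloop
 endfacet
 facet normal -0.928 0.294 -0.229
  outer loop
   vertex 1.2 3.8 3.4
   vertex 1.8 3.2 0.2
   vertex 0.2 2.2 5.4
  endloop
 endfacet
 facet normal -0.480 0.841 -0.248
  outer loop
   vertex 1.2 3.8 3.4
   vertex 5.8 5.6 0.6
   vertex 1.8 3.2 0.2
  endloop
 endfacet
 facet normal -0.307 0.812 0.496
  outer loop
   vertex 1.2 3.8 3.4
   vertex 0.2 2.2 5.4
   vertex 5.6 4.0 5.8
  endloop
 endfacet
 facet normal -0.196 0.939 0.281
  outer loop
   vertex 1.2 3.8 3.4
   vertex 5.6 4.0 5.8
   vertex 5.8 5.6 0.6
  endloop
 endfacet
 facet normal 0.321 -0.098 -0.942
  outer loop
   vertex 3.0 2.2 0.0
   vertex 5.8 5.6 0.6
   vertex 6.0 2.4 1.0
  endloop
 endfacet
 facet normal -0.011 0.183 -0.983
  outer loop
   vertex 3.0 2.2 0.0
   vertex 1.8 3.2 0.2
   vertex 5.8 5.6 0.6
  endloop
 endfacet
 facet normal 0.199 -0.885 -0.421
  outer loop
   vertex 3.0 2.2 0.0
   vertex 6.0 2.4 1.0
   vertex 5.2 0.6 4.4
  endloop
 endfacet
 facet normal 0.067 -0.926 -0.371
  outer loop
   vertex 0.8 0.2 4.6
   vertex 3.0 2.2 0.0
   vertex 5.2 0.6 4.4
  endloop
 endfacet
 facet normal 0.050 -0.358 0.932
  outer loop
   vertex 0.8 0.2 4.6
   vertex 5.6 4.0 5.8
   vertex 0.2 2.2 5.4
  endloop
 endfacet
 facet normal 0.077 -0.387 0.919
  outer loop
   vertex 0.8 0.2 4.6
   vertex 5.2 0.6 4.4
   vertex 5.6 4.0 5.8
  endloop
 endfacet
 facet normal -0.936 -0.154 -0.317
  outer loop
   vertex 0.8 0.2 4.6
   vertex 0.2 2.2 5.4
   vertex 1.8 3.2 0.2
  endloop
 endfacet
 facet normal -0.589 -0.599 -0.542
  outer loop
   vertex 0.8 0.2 4.6
   vertex 1.8 3.2 0.2
   vertex 3.0 2.2 0.0
  endloop
 endfacet
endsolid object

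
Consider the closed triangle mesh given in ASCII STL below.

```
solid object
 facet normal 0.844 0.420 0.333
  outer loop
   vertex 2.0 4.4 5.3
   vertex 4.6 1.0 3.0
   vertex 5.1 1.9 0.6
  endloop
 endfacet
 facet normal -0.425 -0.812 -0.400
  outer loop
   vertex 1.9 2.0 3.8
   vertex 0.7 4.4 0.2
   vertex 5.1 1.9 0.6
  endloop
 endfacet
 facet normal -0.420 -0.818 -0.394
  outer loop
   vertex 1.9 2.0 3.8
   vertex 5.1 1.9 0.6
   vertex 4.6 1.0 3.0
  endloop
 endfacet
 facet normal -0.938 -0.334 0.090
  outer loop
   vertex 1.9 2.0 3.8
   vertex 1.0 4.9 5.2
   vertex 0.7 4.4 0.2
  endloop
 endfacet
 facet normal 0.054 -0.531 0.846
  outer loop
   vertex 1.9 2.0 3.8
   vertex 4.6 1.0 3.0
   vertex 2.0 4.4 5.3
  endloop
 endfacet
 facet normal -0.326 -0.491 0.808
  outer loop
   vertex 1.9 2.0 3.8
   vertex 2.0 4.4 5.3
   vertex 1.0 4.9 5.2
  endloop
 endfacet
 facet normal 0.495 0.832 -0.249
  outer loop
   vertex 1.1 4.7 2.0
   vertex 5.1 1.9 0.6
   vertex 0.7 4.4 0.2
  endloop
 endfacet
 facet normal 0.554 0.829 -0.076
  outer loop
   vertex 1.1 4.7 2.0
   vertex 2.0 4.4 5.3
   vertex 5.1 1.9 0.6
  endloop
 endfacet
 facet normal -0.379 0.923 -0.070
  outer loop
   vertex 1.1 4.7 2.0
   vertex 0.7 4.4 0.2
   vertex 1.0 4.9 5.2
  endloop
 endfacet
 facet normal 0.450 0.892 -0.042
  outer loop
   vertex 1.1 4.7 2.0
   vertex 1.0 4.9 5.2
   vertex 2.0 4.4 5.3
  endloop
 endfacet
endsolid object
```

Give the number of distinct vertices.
7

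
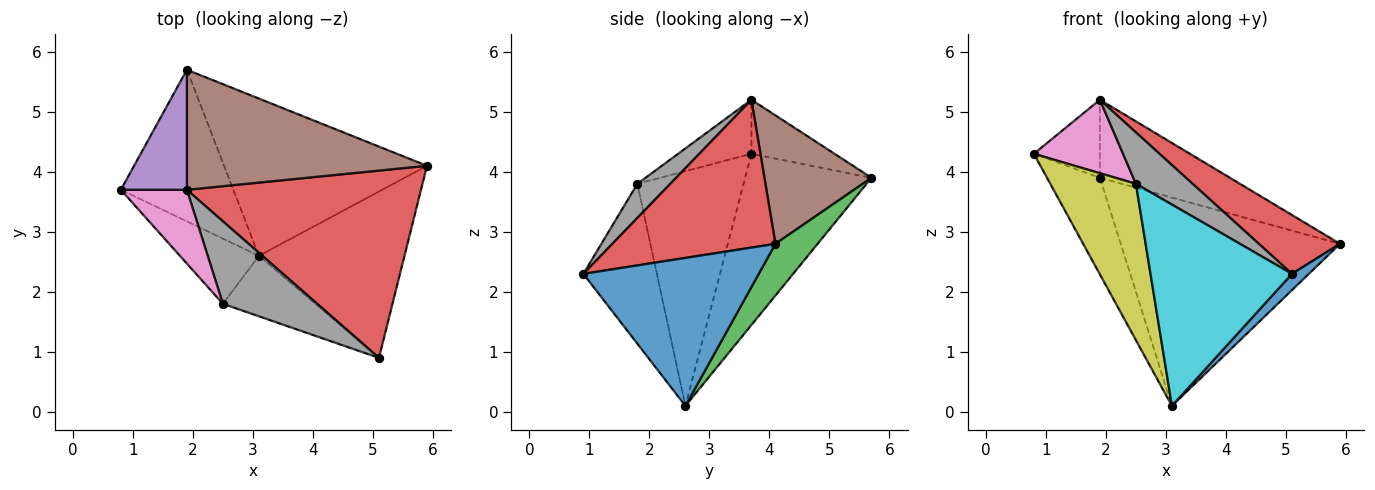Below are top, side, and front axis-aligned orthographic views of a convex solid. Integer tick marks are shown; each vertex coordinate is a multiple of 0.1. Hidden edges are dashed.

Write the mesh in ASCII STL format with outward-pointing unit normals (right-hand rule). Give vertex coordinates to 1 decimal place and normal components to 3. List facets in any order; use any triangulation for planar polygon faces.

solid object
 facet normal 0.711 -0.069 -0.700
  outer loop
   vertex 3.1 2.6 0.1
   vertex 5.9 4.1 2.8
   vertex 5.1 0.9 2.3
  endloop
 endfacet
 facet normal -0.789 0.330 -0.518
  outer loop
   vertex 1.9 5.7 3.9
   vertex 3.1 2.6 0.1
   vertex 0.8 3.7 4.3
  endloop
 endfacet
 facet normal 0.152 0.789 -0.596
  outer loop
   vertex 1.9 5.7 3.9
   vertex 5.9 4.1 2.8
   vertex 3.1 2.6 0.1
  endloop
 endfacet
 facet normal 0.516 -0.257 0.817
  outer loop
   vertex 1.9 3.7 5.2
   vertex 5.1 0.9 2.3
   vertex 5.9 4.1 2.8
  endloop
 endfacet
 facet normal -0.566 0.449 0.691
  outer loop
   vertex 1.9 3.7 5.2
   vertex 1.9 5.7 3.9
   vertex 0.8 3.7 4.3
  endloop
 endfacet
 facet normal 0.409 0.497 0.765
  outer loop
   vertex 1.9 3.7 5.2
   vertex 5.9 4.1 2.8
   vertex 1.9 5.7 3.9
  endloop
 endfacet
 facet normal -0.502 -0.610 0.613
  outer loop
   vertex 2.5 1.8 3.8
   vertex 1.9 3.7 5.2
   vertex 0.8 3.7 4.3
  endloop
 endfacet
 facet normal 0.293 -0.505 0.812
  outer loop
   vertex 2.5 1.8 3.8
   vertex 5.1 0.9 2.3
   vertex 1.9 3.7 5.2
  endloop
 endfacet
 facet normal -0.753 -0.607 -0.253
  outer loop
   vertex 2.5 1.8 3.8
   vertex 0.8 3.7 4.3
   vertex 3.1 2.6 0.1
  endloop
 endfacet
 facet normal -0.445 -0.857 -0.258
  outer loop
   vertex 2.5 1.8 3.8
   vertex 3.1 2.6 0.1
   vertex 5.1 0.9 2.3
  endloop
 endfacet
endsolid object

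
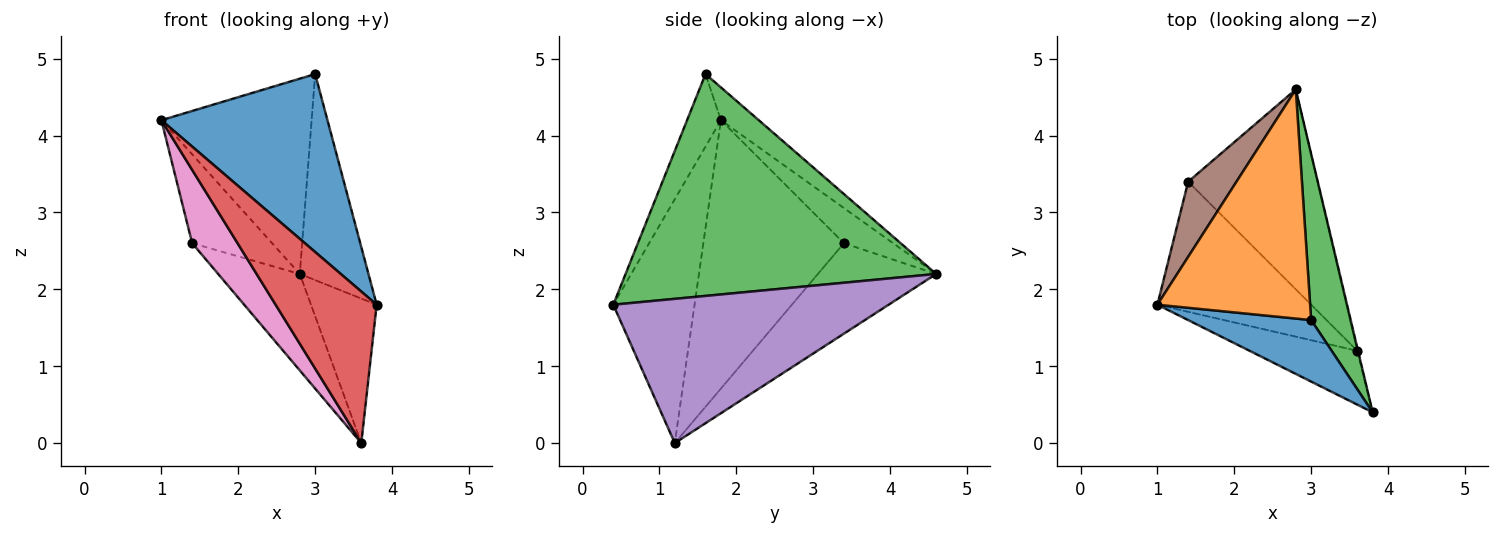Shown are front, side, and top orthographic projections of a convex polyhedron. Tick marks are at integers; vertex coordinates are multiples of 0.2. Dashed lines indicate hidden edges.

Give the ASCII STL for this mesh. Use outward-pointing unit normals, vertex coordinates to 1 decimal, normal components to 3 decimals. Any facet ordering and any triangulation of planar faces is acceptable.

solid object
 facet normal -0.189 -0.928 0.321
  outer loop
   vertex 3.0 1.6 4.8
   vertex 1.0 1.8 4.2
   vertex 3.8 0.4 1.8
  endloop
 endfacet
 facet normal -0.161 0.640 0.751
  outer loop
   vertex 3.0 1.6 4.8
   vertex 2.8 4.6 2.2
   vertex 1.0 1.8 4.2
  endloop
 endfacet
 facet normal 0.962 0.213 0.171
  outer loop
   vertex 3.0 1.6 4.8
   vertex 3.8 0.4 1.8
   vertex 2.8 4.6 2.2
  endloop
 endfacet
 facet normal -0.604 -0.751 -0.267
  outer loop
   vertex 3.6 1.2 0.0
   vertex 3.8 0.4 1.8
   vertex 1.0 1.8 4.2
  endloop
 endfacet
 facet normal 0.973 0.232 -0.005
  outer loop
   vertex 3.6 1.2 0.0
   vertex 2.8 4.6 2.2
   vertex 3.8 0.4 1.8
  endloop
 endfacet
 facet normal -0.425 0.691 0.585
  outer loop
   vertex 1.4 3.4 2.6
   vertex 1.0 1.8 4.2
   vertex 2.8 4.6 2.2
  endloop
 endfacet
 facet normal -0.836 -0.270 -0.479
  outer loop
   vertex 1.4 3.4 2.6
   vertex 3.6 1.2 0.0
   vertex 1.0 1.8 4.2
  endloop
 endfacet
 facet normal -0.533 0.368 -0.762
  outer loop
   vertex 1.4 3.4 2.6
   vertex 2.8 4.6 2.2
   vertex 3.6 1.2 0.0
  endloop
 endfacet
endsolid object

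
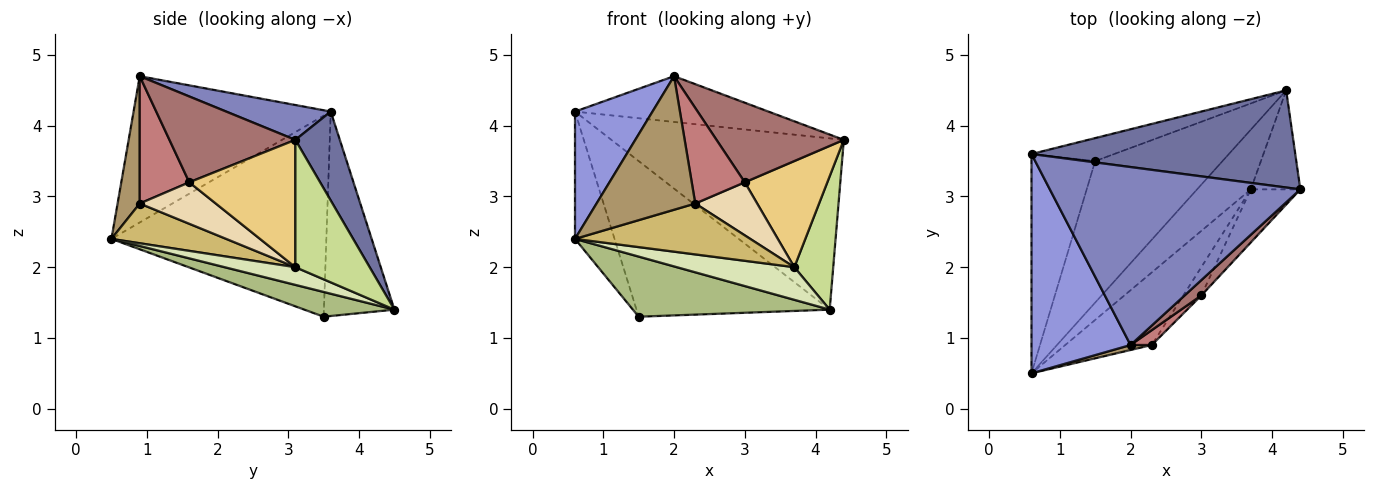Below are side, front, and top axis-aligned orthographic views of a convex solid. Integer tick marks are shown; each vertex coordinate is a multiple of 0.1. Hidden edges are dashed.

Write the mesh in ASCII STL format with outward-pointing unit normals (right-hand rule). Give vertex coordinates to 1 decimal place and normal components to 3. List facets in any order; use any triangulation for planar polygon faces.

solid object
 facet normal 0.164 0.858 0.487
  outer loop
   vertex 4.2 4.5 1.4
   vertex 0.6 3.6 4.2
   vertex 4.4 3.1 3.8
  endloop
 endfacet
 facet normal 0.134 0.247 0.960
  outer loop
   vertex 2.0 0.9 4.7
   vertex 4.4 3.1 3.8
   vertex 0.6 3.6 4.2
  endloop
 endfacet
 facet normal -0.787 -0.310 0.533
  outer loop
   vertex 2.0 0.9 4.7
   vertex 0.6 3.6 4.2
   vertex 0.6 0.5 2.4
  endloop
 endfacet
 facet normal -0.939 0.173 -0.297
  outer loop
   vertex 1.5 3.5 1.3
   vertex 0.6 0.5 2.4
   vertex 0.6 3.6 4.2
  endloop
 endfacet
 facet normal -0.340 0.930 -0.137
  outer loop
   vertex 1.5 3.5 1.3
   vertex 0.6 3.6 4.2
   vertex 4.2 4.5 1.4
  endloop
 endfacet
 facet normal 0.176 -0.385 -0.906
  outer loop
   vertex 1.5 3.5 1.3
   vertex 4.2 4.5 1.4
   vertex 0.6 0.5 2.4
  endloop
 endfacet
 facet normal 0.838 -0.439 -0.326
  outer loop
   vertex 3.7 3.1 2.0
   vertex 4.2 4.5 1.4
   vertex 4.4 3.1 3.8
  endloop
 endfacet
 facet normal 0.277 -0.460 -0.843
  outer loop
   vertex 3.7 3.1 2.0
   vertex 0.6 0.5 2.4
   vertex 4.2 4.5 1.4
  endloop
 endfacet
 facet normal 0.219 -0.975 0.036
  outer loop
   vertex 2.3 0.9 2.9
   vertex 2.0 0.9 4.7
   vertex 0.6 0.5 2.4
  endloop
 endfacet
 facet normal 0.352 -0.537 -0.766
  outer loop
   vertex 2.3 0.9 2.9
   vertex 0.6 0.5 2.4
   vertex 3.7 3.1 2.0
  endloop
 endfacet
 facet normal 0.755 -0.587 -0.293
  outer loop
   vertex 3.0 1.6 3.2
   vertex 3.7 3.1 2.0
   vertex 4.4 3.1 3.8
  endloop
 endfacet
 facet normal 0.735 -0.598 -0.319
  outer loop
   vertex 3.0 1.6 3.2
   vertex 2.3 0.9 2.9
   vertex 3.7 3.1 2.0
  endloop
 endfacet
 facet normal 0.697 -0.704 0.136
  outer loop
   vertex 3.0 1.6 3.2
   vertex 4.4 3.1 3.8
   vertex 2.0 0.9 4.7
  endloop
 endfacet
 facet normal 0.678 -0.726 0.113
  outer loop
   vertex 3.0 1.6 3.2
   vertex 2.0 0.9 4.7
   vertex 2.3 0.9 2.9
  endloop
 endfacet
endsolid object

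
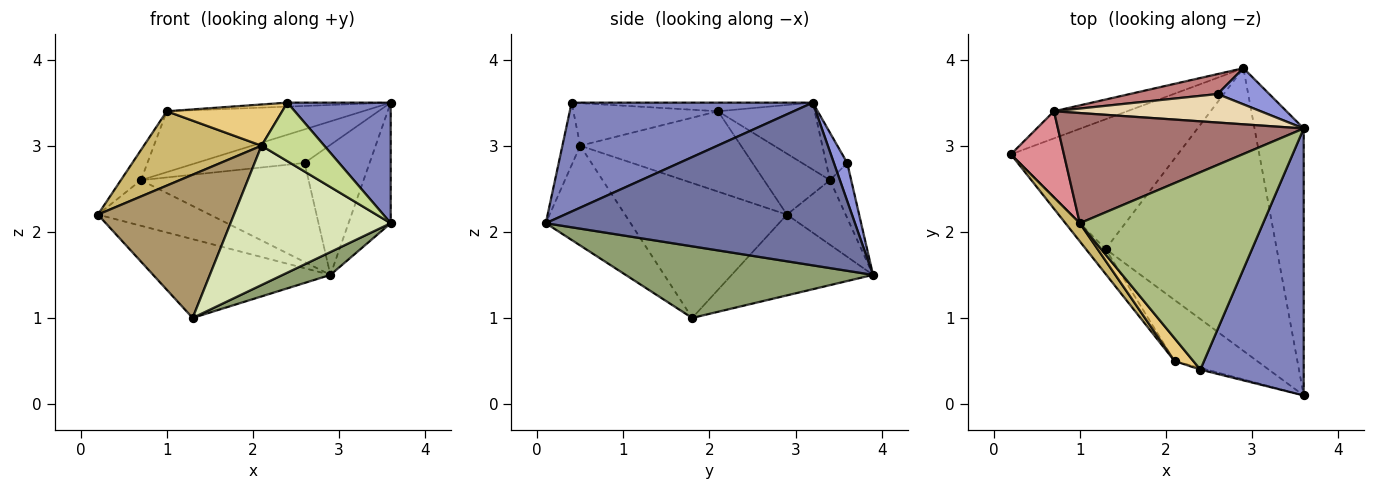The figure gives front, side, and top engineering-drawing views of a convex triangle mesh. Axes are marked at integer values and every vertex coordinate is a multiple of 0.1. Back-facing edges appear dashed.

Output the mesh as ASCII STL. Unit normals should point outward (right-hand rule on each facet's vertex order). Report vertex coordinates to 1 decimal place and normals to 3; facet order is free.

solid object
 facet normal 0.949 0.130 -0.287
  outer loop
   vertex 2.9 3.9 1.5
   vertex 3.6 3.2 3.5
   vertex 3.6 0.1 2.1
  endloop
 endfacet
 facet normal 0.693 -0.297 0.657
  outer loop
   vertex 2.4 0.4 3.5
   vertex 3.6 0.1 2.1
   vertex 3.6 3.2 3.5
  endloop
 endfacet
 facet normal 0.194 0.945 0.263
  outer loop
   vertex 2.6 3.6 2.8
   vertex 3.6 3.2 3.5
   vertex 2.9 3.9 1.5
  endloop
 endfacet
 facet normal -0.382 0.479 -0.790
  outer loop
   vertex 1.3 1.8 1.0
   vertex 0.2 2.9 2.2
   vertex 2.9 3.9 1.5
  endloop
 endfacet
 facet normal 0.385 -0.074 -0.920
  outer loop
   vertex 1.3 1.8 1.0
   vertex 2.9 3.9 1.5
   vertex 3.6 0.1 2.1
  endloop
 endfacet
 facet normal -0.047 0.020 0.999
  outer loop
   vertex 1.0 2.1 3.4
   vertex 2.4 0.4 3.5
   vertex 3.6 3.2 3.5
  endloop
 endfacet
 facet normal -0.273 -0.961 -0.028
  outer loop
   vertex 2.1 0.5 3.0
   vertex 3.6 0.1 2.1
   vertex 2.4 0.4 3.5
  endloop
 endfacet
 facet normal -0.436 -0.824 -0.361
  outer loop
   vertex 2.1 0.5 3.0
   vertex 1.3 1.8 1.0
   vertex 3.6 0.1 2.1
  endloop
 endfacet
 facet normal -0.761 -0.639 -0.111
  outer loop
   vertex 2.1 0.5 3.0
   vertex 0.2 2.9 2.2
   vertex 1.3 1.8 1.0
  endloop
 endfacet
 facet normal -0.799 -0.585 0.143
  outer loop
   vertex 2.1 0.5 3.0
   vertex 1.0 2.1 3.4
   vertex 0.2 2.9 2.2
  endloop
 endfacet
 facet normal -0.739 -0.590 0.326
  outer loop
   vertex 2.1 0.5 3.0
   vertex 2.4 0.4 3.5
   vertex 1.0 2.1 3.4
  endloop
 endfacet
 facet normal -0.147 0.754 0.640
  outer loop
   vertex 0.7 3.4 2.6
   vertex 3.6 3.2 3.5
   vertex 2.6 3.6 2.8
  endloop
 endfacet
 facet normal -0.232 0.470 0.851
  outer loop
   vertex 0.7 3.4 2.6
   vertex 1.0 2.1 3.4
   vertex 3.6 3.2 3.5
  endloop
 endfacet
 facet normal -0.123 0.973 0.196
  outer loop
   vertex 0.7 3.4 2.6
   vertex 2.6 3.6 2.8
   vertex 2.9 3.9 1.5
  endloop
 endfacet
 facet normal -0.735 0.224 0.640
  outer loop
   vertex 0.7 3.4 2.6
   vertex 0.2 2.9 2.2
   vertex 1.0 2.1 3.4
  endloop
 endfacet
 facet normal -0.411 0.784 -0.466
  outer loop
   vertex 0.7 3.4 2.6
   vertex 2.9 3.9 1.5
   vertex 0.2 2.9 2.2
  endloop
 endfacet
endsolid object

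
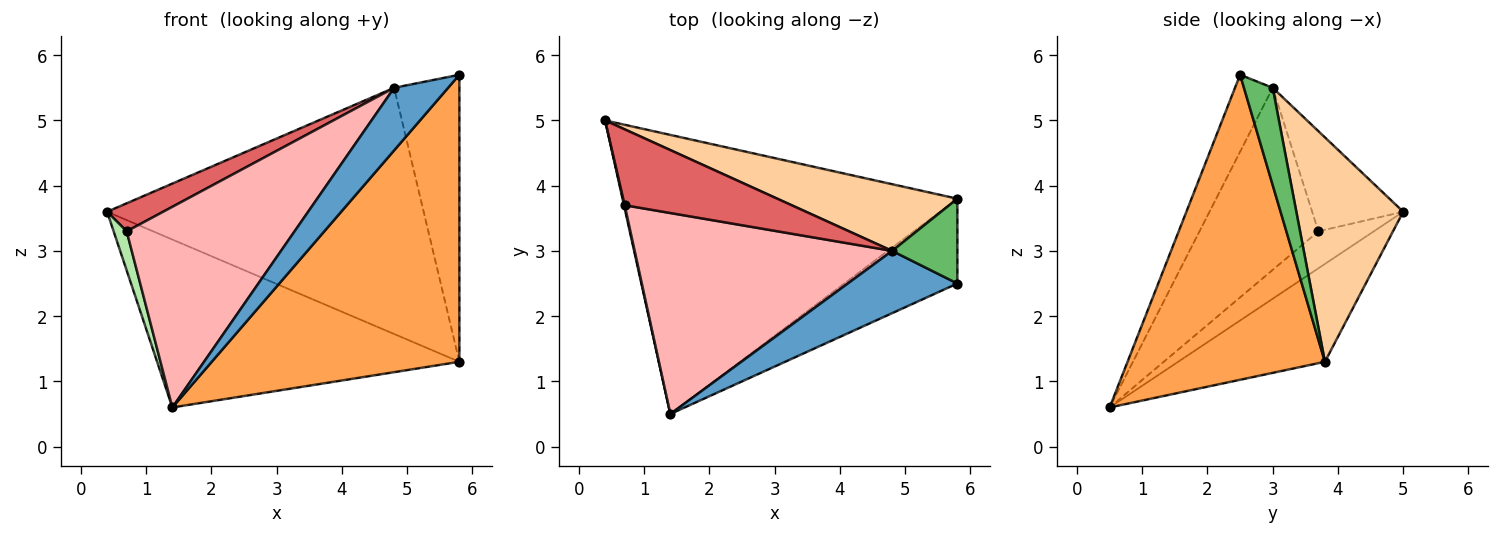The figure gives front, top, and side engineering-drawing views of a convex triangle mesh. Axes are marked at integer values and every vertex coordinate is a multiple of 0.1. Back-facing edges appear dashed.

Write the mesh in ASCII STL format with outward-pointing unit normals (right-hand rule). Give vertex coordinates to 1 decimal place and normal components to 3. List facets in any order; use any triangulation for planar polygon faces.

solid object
 facet normal -0.444 -0.635 0.632
  outer loop
   vertex 4.8 3.0 5.5
   vertex 1.4 0.5 0.6
   vertex 5.8 2.5 5.7
  endloop
 endfacet
 facet normal -0.243 0.500 -0.831
  outer loop
   vertex 5.8 3.8 1.3
   vertex 1.4 0.5 0.6
   vertex 0.4 5.0 3.6
  endloop
 endfacet
 facet normal 0.607 -0.762 -0.225
  outer loop
   vertex 5.8 3.8 1.3
   vertex 5.8 2.5 5.7
   vertex 1.4 0.5 0.6
  endloop
 endfacet
 facet normal 0.310 0.918 0.249
  outer loop
   vertex 5.8 3.8 1.3
   vertex 0.4 5.0 3.6
   vertex 4.8 3.0 5.5
  endloop
 endfacet
 facet normal 0.389 0.883 0.261
  outer loop
   vertex 5.8 3.8 1.3
   vertex 4.8 3.0 5.5
   vertex 5.8 2.5 5.7
  endloop
 endfacet
 facet normal -0.973 -0.229 0.019
  outer loop
   vertex 0.7 3.7 3.3
   vertex 0.4 5.0 3.6
   vertex 1.4 0.5 0.6
  endloop
 endfacet
 facet normal -0.490 -0.302 0.818
  outer loop
   vertex 0.7 3.7 3.3
   vertex 4.8 3.0 5.5
   vertex 0.4 5.0 3.6
  endloop
 endfacet
 facet normal -0.447 -0.632 0.633
  outer loop
   vertex 0.7 3.7 3.3
   vertex 1.4 0.5 0.6
   vertex 4.8 3.0 5.5
  endloop
 endfacet
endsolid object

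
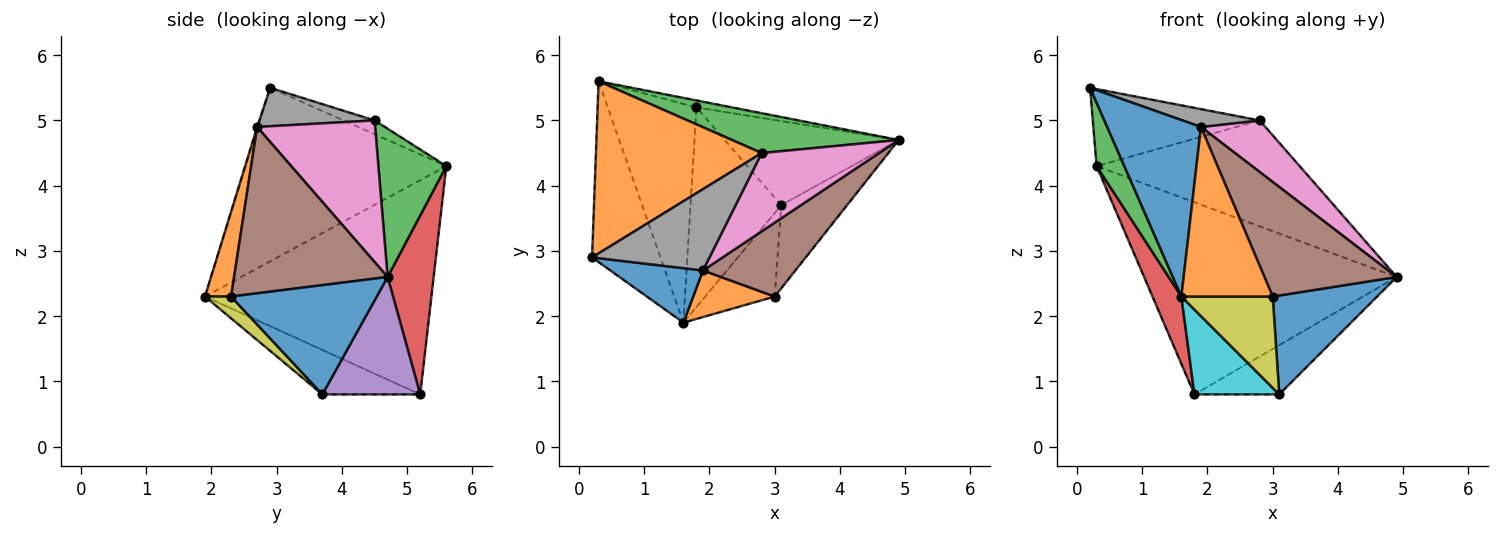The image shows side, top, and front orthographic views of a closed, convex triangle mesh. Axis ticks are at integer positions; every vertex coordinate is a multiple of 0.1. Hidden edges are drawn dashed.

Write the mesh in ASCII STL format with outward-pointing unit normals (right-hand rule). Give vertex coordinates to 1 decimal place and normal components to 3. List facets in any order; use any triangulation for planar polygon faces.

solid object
 facet normal 0.730 -0.523 -0.440
  outer loop
   vertex 3.0 2.3 2.3
   vertex 3.1 3.7 0.8
   vertex 4.9 4.7 2.6
  endloop
 endfacet
 facet normal -0.076 0.407 0.910
  outer loop
   vertex 2.8 4.5 5.0
   vertex 0.3 5.6 4.3
   vertex 0.2 2.9 5.5
  endloop
 endfacet
 facet normal 0.299 0.893 0.336
  outer loop
   vertex 2.8 4.5 5.0
   vertex 4.9 4.7 2.6
   vertex 0.3 5.6 4.3
  endloop
 endfacet
 facet normal 0.179 0.983 -0.036
  outer loop
   vertex 1.8 5.2 0.8
   vertex 0.3 5.6 4.3
   vertex 4.9 4.7 2.6
  endloop
 endfacet
 facet normal 0.503 0.436 -0.746
  outer loop
   vertex 1.8 5.2 0.8
   vertex 4.9 4.7 2.6
   vertex 3.1 3.7 0.8
  endloop
 endfacet
 facet normal 0.698 -0.601 0.388
  outer loop
   vertex 1.9 2.7 4.9
   vertex 3.0 2.3 2.3
   vertex 4.9 4.7 2.6
  endloop
 endfacet
 facet normal 0.710 -0.387 0.589
  outer loop
   vertex 1.9 2.7 4.9
   vertex 4.9 4.7 2.6
   vertex 2.8 4.5 5.0
  endloop
 endfacet
 facet normal 0.304 -0.204 0.930
  outer loop
   vertex 1.9 2.7 4.9
   vertex 2.8 4.5 5.0
   vertex 0.2 2.9 5.5
  endloop
 endfacet
 facet normal 0.206 -0.722 -0.660
  outer loop
   vertex 1.6 1.9 2.3
   vertex 3.1 3.7 0.8
   vertex 3.0 2.3 2.3
  endloop
 endfacet
 facet normal -0.411 -0.356 -0.839
  outer loop
   vertex 1.6 1.9 2.3
   vertex 1.8 5.2 0.8
   vertex 3.1 3.7 0.8
  endloop
 endfacet
 facet normal -0.008 -0.955 0.295
  outer loop
   vertex 1.6 1.9 2.3
   vertex 1.9 2.7 4.9
   vertex 0.2 2.9 5.5
  endloop
 endfacet
 facet normal 0.266 -0.930 0.255
  outer loop
   vertex 1.6 1.9 2.3
   vertex 3.0 2.3 2.3
   vertex 1.9 2.7 4.9
  endloop
 endfacet
 facet normal -0.923 -0.128 -0.364
  outer loop
   vertex 1.6 1.9 2.3
   vertex 0.2 2.9 5.5
   vertex 0.3 5.6 4.3
  endloop
 endfacet
 facet normal -0.918 -0.117 -0.380
  outer loop
   vertex 1.6 1.9 2.3
   vertex 0.3 5.6 4.3
   vertex 1.8 5.2 0.8
  endloop
 endfacet
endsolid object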